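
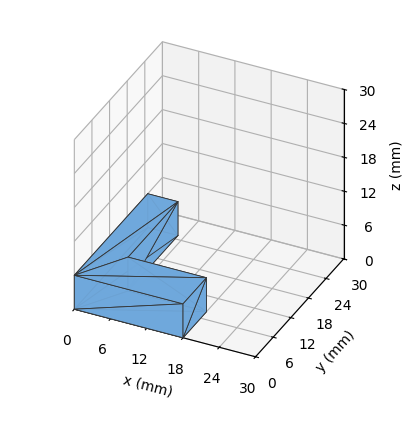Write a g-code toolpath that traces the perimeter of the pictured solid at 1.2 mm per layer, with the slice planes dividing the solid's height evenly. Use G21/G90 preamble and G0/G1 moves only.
Reading the render: the shape is an L-shaped prism: outer 18 × 25 mm, arm thicknesses ≈ 8 mm (horizontal) and 5 mm (vertical), extruded 6 mm in z (dimensions read to the nearest mm from the axis ticks). For the g-code, the solid's height is divided into equal slices at the stated Δz and each level perimeter traced with G1 moves after a G0 lift.

; perimeter-only toolpath
G21 ; units = mm
G90 ; absolute positioning
G28 ; home
; layer 1
G0 Z1.2
G0 X0.0 Y0.0
G1 X18.0 Y0.0
G1 X18.0 Y8.0
G1 X5.0 Y8.0
G1 X5.0 Y25.0
G1 X0.0 Y25.0
G1 X0.0 Y0.0
; layer 2
G0 Z2.4
G0 X0.0 Y0.0
G1 X18.0 Y0.0
G1 X18.0 Y8.0
G1 X5.0 Y8.0
G1 X5.0 Y25.0
G1 X0.0 Y25.0
G1 X0.0 Y0.0
; layer 3
G0 Z3.6
G0 X0.0 Y0.0
G1 X18.0 Y0.0
G1 X18.0 Y8.0
G1 X5.0 Y8.0
G1 X5.0 Y25.0
G1 X0.0 Y25.0
G1 X0.0 Y0.0
; layer 4
G0 Z4.8
G0 X0.0 Y0.0
G1 X18.0 Y0.0
G1 X18.0 Y8.0
G1 X5.0 Y8.0
G1 X5.0 Y25.0
G1 X0.0 Y25.0
G1 X0.0 Y0.0
; layer 5
G0 Z6.0
G0 X0.0 Y0.0
G1 X18.0 Y0.0
G1 X18.0 Y8.0
G1 X5.0 Y8.0
G1 X5.0 Y25.0
G1 X0.0 Y25.0
G1 X0.0 Y0.0
M2 ; end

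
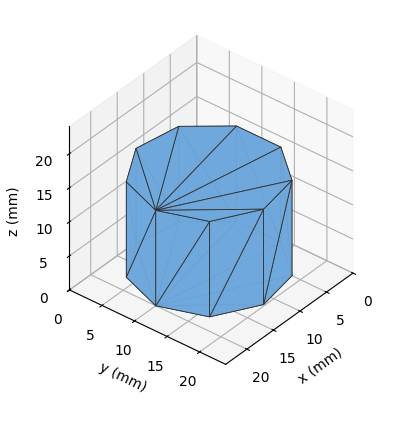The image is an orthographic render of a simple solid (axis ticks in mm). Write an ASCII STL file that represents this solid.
Reading the render: the shape is a regular 9-sided prism (a cylinder approximated with 9 flat sides), circumscribed radius ≈ 10 mm, height ≈ 14 mm (dimensions read to the nearest mm from the axis ticks). For the STL, each face is triangulated and given an outward normal.

solid part
  facet normal 0.0000 0.0000 -1.0000
    outer loop
      vertex 11.7 19.8 0.0
      vertex 17.7 16.4 0.0
      vertex 20.0 10.0 0.0
    endloop
  endfacet
  facet normal 0.0000 0.0000 -1.0000
    outer loop
      vertex 5.0 18.7 0.0
      vertex 11.7 19.8 0.0
      vertex 20.0 10.0 0.0
    endloop
  endfacet
  facet normal 0.0000 0.0000 -1.0000
    outer loop
      vertex 0.6 13.4 0.0
      vertex 5.0 18.7 0.0
      vertex 20.0 10.0 0.0
    endloop
  endfacet
  facet normal 0.0000 0.0000 -1.0000
    outer loop
      vertex 0.6 6.6 0.0
      vertex 0.6 13.4 0.0
      vertex 20.0 10.0 0.0
    endloop
  endfacet
  facet normal 0.0000 0.0000 -1.0000
    outer loop
      vertex 5.0 1.3 0.0
      vertex 0.6 6.6 0.0
      vertex 20.0 10.0 0.0
    endloop
  endfacet
  facet normal 0.0000 0.0000 -1.0000
    outer loop
      vertex 11.7 0.2 0.0
      vertex 5.0 1.3 0.0
      vertex 20.0 10.0 0.0
    endloop
  endfacet
  facet normal 0.0000 0.0000 -1.0000
    outer loop
      vertex 17.7 3.6 0.0
      vertex 11.7 0.2 0.0
      vertex 20.0 10.0 0.0
    endloop
  endfacet
  facet normal 0.0000 0.0000 1.0000
    outer loop
      vertex 20.0 10.0 14.0
      vertex 17.7 16.4 14.0
      vertex 11.7 19.8 14.0
    endloop
  endfacet
  facet normal 0.0000 0.0000 1.0000
    outer loop
      vertex 20.0 10.0 14.0
      vertex 11.7 19.8 14.0
      vertex 5.0 18.7 14.0
    endloop
  endfacet
  facet normal 0.0000 0.0000 1.0000
    outer loop
      vertex 20.0 10.0 14.0
      vertex 5.0 18.7 14.0
      vertex 0.6 13.4 14.0
    endloop
  endfacet
  facet normal 0.0000 0.0000 1.0000
    outer loop
      vertex 20.0 10.0 14.0
      vertex 0.6 13.4 14.0
      vertex 0.6 6.6 14.0
    endloop
  endfacet
  facet normal 0.0000 0.0000 1.0000
    outer loop
      vertex 20.0 10.0 14.0
      vertex 0.6 6.6 14.0
      vertex 5.0 1.3 14.0
    endloop
  endfacet
  facet normal 0.0000 0.0000 1.0000
    outer loop
      vertex 20.0 10.0 14.0
      vertex 5.0 1.3 14.0
      vertex 11.7 0.2 14.0
    endloop
  endfacet
  facet normal 0.0000 0.0000 1.0000
    outer loop
      vertex 20.0 10.0 14.0
      vertex 11.7 0.2 14.0
      vertex 17.7 3.6 14.0
    endloop
  endfacet
  facet normal 0.9411 0.3382 0.0000
    outer loop
      vertex 20.0 10.0 0.0
      vertex 17.7 16.4 0.0
      vertex 17.7 16.4 14.0
    endloop
  endfacet
  facet normal 0.9411 0.3382 0.0000
    outer loop
      vertex 20.0 10.0 0.0
      vertex 17.7 16.4 14.0
      vertex 20.0 10.0 14.0
    endloop
  endfacet
  facet normal 0.4930 0.8700 0.0000
    outer loop
      vertex 17.7 16.4 0.0
      vertex 11.7 19.8 0.0
      vertex 11.7 19.8 14.0
    endloop
  endfacet
  facet normal 0.4930 0.8700 0.0000
    outer loop
      vertex 17.7 16.4 0.0
      vertex 11.7 19.8 14.0
      vertex 17.7 16.4 14.0
    endloop
  endfacet
  facet normal -0.1620 0.9868 0.0000
    outer loop
      vertex 11.7 19.8 0.0
      vertex 5.0 18.7 0.0
      vertex 5.0 18.7 14.0
    endloop
  endfacet
  facet normal -0.1620 0.9868 0.0000
    outer loop
      vertex 11.7 19.8 0.0
      vertex 5.0 18.7 14.0
      vertex 11.7 19.8 14.0
    endloop
  endfacet
  facet normal -0.7694 0.6388 0.0000
    outer loop
      vertex 5.0 18.7 0.0
      vertex 0.6 13.4 0.0
      vertex 0.6 13.4 14.0
    endloop
  endfacet
  facet normal -0.7694 0.6388 0.0000
    outer loop
      vertex 5.0 18.7 0.0
      vertex 0.6 13.4 14.0
      vertex 5.0 18.7 14.0
    endloop
  endfacet
  facet normal -1.0000 0.0000 0.0000
    outer loop
      vertex 0.6 13.4 0.0
      vertex 0.6 6.6 0.0
      vertex 0.6 6.6 14.0
    endloop
  endfacet
  facet normal -1.0000 0.0000 0.0000
    outer loop
      vertex 0.6 13.4 0.0
      vertex 0.6 6.6 14.0
      vertex 0.6 13.4 14.0
    endloop
  endfacet
  facet normal -0.7694 -0.6388 0.0000
    outer loop
      vertex 0.6 6.6 0.0
      vertex 5.0 1.3 0.0
      vertex 5.0 1.3 14.0
    endloop
  endfacet
  facet normal -0.7694 -0.6388 0.0000
    outer loop
      vertex 0.6 6.6 0.0
      vertex 5.0 1.3 14.0
      vertex 0.6 6.6 14.0
    endloop
  endfacet
  facet normal -0.1620 -0.9868 0.0000
    outer loop
      vertex 5.0 1.3 0.0
      vertex 11.7 0.2 0.0
      vertex 11.7 0.2 14.0
    endloop
  endfacet
  facet normal -0.1620 -0.9868 0.0000
    outer loop
      vertex 5.0 1.3 0.0
      vertex 11.7 0.2 14.0
      vertex 5.0 1.3 14.0
    endloop
  endfacet
  facet normal 0.4930 -0.8700 0.0000
    outer loop
      vertex 11.7 0.2 0.0
      vertex 17.7 3.6 0.0
      vertex 17.7 3.6 14.0
    endloop
  endfacet
  facet normal 0.4930 -0.8700 0.0000
    outer loop
      vertex 11.7 0.2 0.0
      vertex 17.7 3.6 14.0
      vertex 11.7 0.2 14.0
    endloop
  endfacet
  facet normal 0.9411 -0.3382 0.0000
    outer loop
      vertex 17.7 3.6 0.0
      vertex 20.0 10.0 0.0
      vertex 20.0 10.0 14.0
    endloop
  endfacet
  facet normal 0.9411 -0.3382 0.0000
    outer loop
      vertex 17.7 3.6 0.0
      vertex 20.0 10.0 14.0
      vertex 17.7 3.6 14.0
    endloop
  endfacet
endsolid part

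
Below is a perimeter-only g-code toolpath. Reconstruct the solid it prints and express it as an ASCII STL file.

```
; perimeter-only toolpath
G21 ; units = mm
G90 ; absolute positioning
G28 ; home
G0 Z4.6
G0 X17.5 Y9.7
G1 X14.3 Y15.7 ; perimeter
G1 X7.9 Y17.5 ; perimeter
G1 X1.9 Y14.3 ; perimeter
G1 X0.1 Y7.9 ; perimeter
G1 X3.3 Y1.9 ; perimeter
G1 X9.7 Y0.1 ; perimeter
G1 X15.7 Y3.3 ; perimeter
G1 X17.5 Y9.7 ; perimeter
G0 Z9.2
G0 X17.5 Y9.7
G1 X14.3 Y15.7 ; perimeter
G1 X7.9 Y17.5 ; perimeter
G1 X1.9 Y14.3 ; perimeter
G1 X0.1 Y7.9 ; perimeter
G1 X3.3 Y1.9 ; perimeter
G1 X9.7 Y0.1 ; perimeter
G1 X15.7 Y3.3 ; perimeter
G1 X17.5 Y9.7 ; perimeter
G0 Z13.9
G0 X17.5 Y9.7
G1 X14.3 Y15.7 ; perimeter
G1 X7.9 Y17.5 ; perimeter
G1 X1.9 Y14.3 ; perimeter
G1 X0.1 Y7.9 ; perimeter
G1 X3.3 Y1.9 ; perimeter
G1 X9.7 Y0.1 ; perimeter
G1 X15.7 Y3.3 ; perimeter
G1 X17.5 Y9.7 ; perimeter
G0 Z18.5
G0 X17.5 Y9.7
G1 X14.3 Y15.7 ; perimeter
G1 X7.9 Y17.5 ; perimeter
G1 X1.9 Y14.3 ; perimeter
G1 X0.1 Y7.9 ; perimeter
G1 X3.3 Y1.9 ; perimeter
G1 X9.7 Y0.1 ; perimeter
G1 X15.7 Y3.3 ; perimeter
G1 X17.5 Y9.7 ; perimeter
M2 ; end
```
solid part
  facet normal 0.0000 0.0000 -1.0000
    outer loop
      vertex 7.9 17.5 0.0
      vertex 14.3 15.7 0.0
      vertex 17.5 9.7 0.0
    endloop
  endfacet
  facet normal 0.0000 0.0000 -1.0000
    outer loop
      vertex 1.9 14.3 0.0
      vertex 7.9 17.5 0.0
      vertex 17.5 9.7 0.0
    endloop
  endfacet
  facet normal 0.0000 0.0000 -1.0000
    outer loop
      vertex 0.1 7.9 0.0
      vertex 1.9 14.3 0.0
      vertex 17.5 9.7 0.0
    endloop
  endfacet
  facet normal 0.0000 0.0000 -1.0000
    outer loop
      vertex 3.3 1.9 0.0
      vertex 0.1 7.9 0.0
      vertex 17.5 9.7 0.0
    endloop
  endfacet
  facet normal 0.0000 0.0000 -1.0000
    outer loop
      vertex 9.7 0.1 0.0
      vertex 3.3 1.9 0.0
      vertex 17.5 9.7 0.0
    endloop
  endfacet
  facet normal 0.0000 0.0000 -1.0000
    outer loop
      vertex 15.7 3.3 0.0
      vertex 9.7 0.1 0.0
      vertex 17.5 9.7 0.0
    endloop
  endfacet
  facet normal 0.0000 0.0000 1.0000
    outer loop
      vertex 17.5 9.7 18.5
      vertex 14.3 15.7 18.5
      vertex 7.9 17.5 18.5
    endloop
  endfacet
  facet normal 0.0000 0.0000 1.0000
    outer loop
      vertex 17.5 9.7 18.5
      vertex 7.9 17.5 18.5
      vertex 1.9 14.3 18.5
    endloop
  endfacet
  facet normal 0.0000 0.0000 1.0000
    outer loop
      vertex 17.5 9.7 18.5
      vertex 1.9 14.3 18.5
      vertex 0.1 7.9 18.5
    endloop
  endfacet
  facet normal 0.0000 0.0000 1.0000
    outer loop
      vertex 17.5 9.7 18.5
      vertex 0.1 7.9 18.5
      vertex 3.3 1.9 18.5
    endloop
  endfacet
  facet normal 0.0000 0.0000 1.0000
    outer loop
      vertex 17.5 9.7 18.5
      vertex 3.3 1.9 18.5
      vertex 9.7 0.1 18.5
    endloop
  endfacet
  facet normal 0.0000 0.0000 1.0000
    outer loop
      vertex 17.5 9.7 18.5
      vertex 9.7 0.1 18.5
      vertex 15.7 3.3 18.5
    endloop
  endfacet
  facet normal 0.8824 0.4706 0.0000
    outer loop
      vertex 17.5 9.7 0.0
      vertex 14.3 15.7 0.0
      vertex 14.3 15.7 18.5
    endloop
  endfacet
  facet normal 0.8824 0.4706 0.0000
    outer loop
      vertex 17.5 9.7 0.0
      vertex 14.3 15.7 18.5
      vertex 17.5 9.7 18.5
    endloop
  endfacet
  facet normal 0.2707 0.9627 0.0000
    outer loop
      vertex 14.3 15.7 0.0
      vertex 7.9 17.5 0.0
      vertex 7.9 17.5 18.5
    endloop
  endfacet
  facet normal 0.2707 0.9627 0.0000
    outer loop
      vertex 14.3 15.7 0.0
      vertex 7.9 17.5 18.5
      vertex 14.3 15.7 18.5
    endloop
  endfacet
  facet normal -0.4706 0.8824 0.0000
    outer loop
      vertex 7.9 17.5 0.0
      vertex 1.9 14.3 0.0
      vertex 1.9 14.3 18.5
    endloop
  endfacet
  facet normal -0.4706 0.8824 0.0000
    outer loop
      vertex 7.9 17.5 0.0
      vertex 1.9 14.3 18.5
      vertex 7.9 17.5 18.5
    endloop
  endfacet
  facet normal -0.9627 0.2707 0.0000
    outer loop
      vertex 1.9 14.3 0.0
      vertex 0.1 7.9 0.0
      vertex 0.1 7.9 18.5
    endloop
  endfacet
  facet normal -0.9627 0.2707 0.0000
    outer loop
      vertex 1.9 14.3 0.0
      vertex 0.1 7.9 18.5
      vertex 1.9 14.3 18.5
    endloop
  endfacet
  facet normal -0.8824 -0.4706 0.0000
    outer loop
      vertex 0.1 7.9 0.0
      vertex 3.3 1.9 0.0
      vertex 3.3 1.9 18.5
    endloop
  endfacet
  facet normal -0.8824 -0.4706 0.0000
    outer loop
      vertex 0.1 7.9 0.0
      vertex 3.3 1.9 18.5
      vertex 0.1 7.9 18.5
    endloop
  endfacet
  facet normal -0.2707 -0.9627 0.0000
    outer loop
      vertex 3.3 1.9 0.0
      vertex 9.7 0.1 0.0
      vertex 9.7 0.1 18.5
    endloop
  endfacet
  facet normal -0.2707 -0.9627 0.0000
    outer loop
      vertex 3.3 1.9 0.0
      vertex 9.7 0.1 18.5
      vertex 3.3 1.9 18.5
    endloop
  endfacet
  facet normal 0.4706 -0.8824 0.0000
    outer loop
      vertex 9.7 0.1 0.0
      vertex 15.7 3.3 0.0
      vertex 15.7 3.3 18.5
    endloop
  endfacet
  facet normal 0.4706 -0.8824 0.0000
    outer loop
      vertex 9.7 0.1 0.0
      vertex 15.7 3.3 18.5
      vertex 9.7 0.1 18.5
    endloop
  endfacet
  facet normal 0.9627 -0.2707 0.0000
    outer loop
      vertex 15.7 3.3 0.0
      vertex 17.5 9.7 0.0
      vertex 17.5 9.7 18.5
    endloop
  endfacet
  facet normal 0.9627 -0.2707 0.0000
    outer loop
      vertex 15.7 3.3 0.0
      vertex 17.5 9.7 18.5
      vertex 15.7 3.3 18.5
    endloop
  endfacet
endsolid part

The G0 Z moves step by Δz≈4.6 mm. Every layer's G1 loop is the same polygon, so the solid is a straight extrusion of it from z=0 to z≈18.5. Closing with flat bottom and top caps and triangulating gives 28 facets — a regular 8-sided prism (a cylinder approximated with 8 flat sides), circumscribed radius ≈ 8.8 mm, height ≈ 18.5 mm.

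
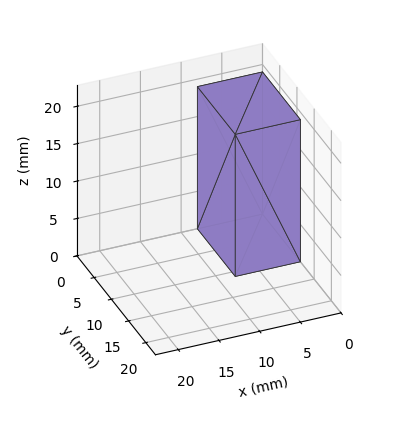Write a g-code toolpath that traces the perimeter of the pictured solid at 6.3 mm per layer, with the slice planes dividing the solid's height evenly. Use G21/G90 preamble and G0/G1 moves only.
Reading the render: the shape is a rectangular box, roughly 8 × 11 mm footprint and 19 mm tall (dimensions read to the nearest mm from the axis ticks). For the g-code, the solid's height is divided into equal slices at the stated Δz and each level perimeter traced with G1 moves after a G0 lift.

; perimeter-only toolpath
G21 ; units = mm
G90 ; absolute positioning
G28 ; home
; layer 1
G0 Z6.3
G0 X0.0 Y0.0
G1 X8.0 Y0.0
G1 X8.0 Y11.0
G1 X0.0 Y11.0
G1 X0.0 Y0.0
; layer 2
G0 Z12.7
G0 X0.0 Y0.0
G1 X8.0 Y0.0
G1 X8.0 Y11.0
G1 X0.0 Y11.0
G1 X0.0 Y0.0
; layer 3
G0 Z19.0
G0 X0.0 Y0.0
G1 X8.0 Y0.0
G1 X8.0 Y11.0
G1 X0.0 Y11.0
G1 X0.0 Y0.0
M2 ; end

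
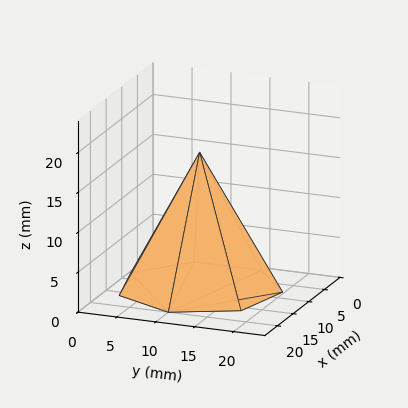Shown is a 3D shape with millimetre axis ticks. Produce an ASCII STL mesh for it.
Reading the render: the shape is a regular 7-sided pyramid, base circumscribed radius ≈ 10 mm, apex at z ≈ 17 mm (dimensions read to the nearest mm from the axis ticks). For the STL, each face is triangulated and given an outward normal.

solid part
  facet normal 0.0000 0.0000 -1.0000
    outer loop
      vertex 7.775 19.749 0.000
      vertex 16.235 17.818 0.000
      vertex 20.000 10.000 0.000
    endloop
  endfacet
  facet normal 0.0000 0.0000 -1.0000
    outer loop
      vertex 0.990 14.339 0.000
      vertex 7.775 19.749 0.000
      vertex 20.000 10.000 0.000
    endloop
  endfacet
  facet normal 0.0000 0.0000 -1.0000
    outer loop
      vertex 0.990 5.661 0.000
      vertex 0.990 14.339 0.000
      vertex 20.000 10.000 0.000
    endloop
  endfacet
  facet normal 0.0000 0.0000 -1.0000
    outer loop
      vertex 7.775 0.251 0.000
      vertex 0.990 5.661 0.000
      vertex 20.000 10.000 0.000
    endloop
  endfacet
  facet normal 0.0000 0.0000 -1.0000
    outer loop
      vertex 16.235 2.182 0.000
      vertex 7.775 0.251 0.000
      vertex 20.000 10.000 0.000
    endloop
  endfacet
  facet normal 0.7961 0.3834 0.4683
    outer loop
      vertex 20.000 10.000 0.000
      vertex 16.235 17.818 0.000
      vertex 10.000 10.000 17.000
    endloop
  endfacet
  facet normal 0.1966 0.8614 0.4683
    outer loop
      vertex 16.235 17.818 0.000
      vertex 7.775 19.749 0.000
      vertex 10.000 10.000 17.000
    endloop
  endfacet
  facet normal -0.5508 0.6909 0.4683
    outer loop
      vertex 7.775 19.749 0.000
      vertex 0.990 14.339 0.000
      vertex 10.000 10.000 17.000
    endloop
  endfacet
  facet normal -0.8836 0.0000 0.4683
    outer loop
      vertex 0.990 14.339 0.000
      vertex 0.990 5.661 0.000
      vertex 10.000 10.000 17.000
    endloop
  endfacet
  facet normal -0.5508 -0.6909 0.4683
    outer loop
      vertex 0.990 5.661 0.000
      vertex 7.775 0.251 0.000
      vertex 10.000 10.000 17.000
    endloop
  endfacet
  facet normal 0.1966 -0.8614 0.4683
    outer loop
      vertex 7.775 0.251 0.000
      vertex 16.235 2.182 0.000
      vertex 10.000 10.000 17.000
    endloop
  endfacet
  facet normal 0.7961 -0.3834 0.4683
    outer loop
      vertex 16.235 2.182 0.000
      vertex 20.000 10.000 0.000
      vertex 10.000 10.000 17.000
    endloop
  endfacet
endsolid part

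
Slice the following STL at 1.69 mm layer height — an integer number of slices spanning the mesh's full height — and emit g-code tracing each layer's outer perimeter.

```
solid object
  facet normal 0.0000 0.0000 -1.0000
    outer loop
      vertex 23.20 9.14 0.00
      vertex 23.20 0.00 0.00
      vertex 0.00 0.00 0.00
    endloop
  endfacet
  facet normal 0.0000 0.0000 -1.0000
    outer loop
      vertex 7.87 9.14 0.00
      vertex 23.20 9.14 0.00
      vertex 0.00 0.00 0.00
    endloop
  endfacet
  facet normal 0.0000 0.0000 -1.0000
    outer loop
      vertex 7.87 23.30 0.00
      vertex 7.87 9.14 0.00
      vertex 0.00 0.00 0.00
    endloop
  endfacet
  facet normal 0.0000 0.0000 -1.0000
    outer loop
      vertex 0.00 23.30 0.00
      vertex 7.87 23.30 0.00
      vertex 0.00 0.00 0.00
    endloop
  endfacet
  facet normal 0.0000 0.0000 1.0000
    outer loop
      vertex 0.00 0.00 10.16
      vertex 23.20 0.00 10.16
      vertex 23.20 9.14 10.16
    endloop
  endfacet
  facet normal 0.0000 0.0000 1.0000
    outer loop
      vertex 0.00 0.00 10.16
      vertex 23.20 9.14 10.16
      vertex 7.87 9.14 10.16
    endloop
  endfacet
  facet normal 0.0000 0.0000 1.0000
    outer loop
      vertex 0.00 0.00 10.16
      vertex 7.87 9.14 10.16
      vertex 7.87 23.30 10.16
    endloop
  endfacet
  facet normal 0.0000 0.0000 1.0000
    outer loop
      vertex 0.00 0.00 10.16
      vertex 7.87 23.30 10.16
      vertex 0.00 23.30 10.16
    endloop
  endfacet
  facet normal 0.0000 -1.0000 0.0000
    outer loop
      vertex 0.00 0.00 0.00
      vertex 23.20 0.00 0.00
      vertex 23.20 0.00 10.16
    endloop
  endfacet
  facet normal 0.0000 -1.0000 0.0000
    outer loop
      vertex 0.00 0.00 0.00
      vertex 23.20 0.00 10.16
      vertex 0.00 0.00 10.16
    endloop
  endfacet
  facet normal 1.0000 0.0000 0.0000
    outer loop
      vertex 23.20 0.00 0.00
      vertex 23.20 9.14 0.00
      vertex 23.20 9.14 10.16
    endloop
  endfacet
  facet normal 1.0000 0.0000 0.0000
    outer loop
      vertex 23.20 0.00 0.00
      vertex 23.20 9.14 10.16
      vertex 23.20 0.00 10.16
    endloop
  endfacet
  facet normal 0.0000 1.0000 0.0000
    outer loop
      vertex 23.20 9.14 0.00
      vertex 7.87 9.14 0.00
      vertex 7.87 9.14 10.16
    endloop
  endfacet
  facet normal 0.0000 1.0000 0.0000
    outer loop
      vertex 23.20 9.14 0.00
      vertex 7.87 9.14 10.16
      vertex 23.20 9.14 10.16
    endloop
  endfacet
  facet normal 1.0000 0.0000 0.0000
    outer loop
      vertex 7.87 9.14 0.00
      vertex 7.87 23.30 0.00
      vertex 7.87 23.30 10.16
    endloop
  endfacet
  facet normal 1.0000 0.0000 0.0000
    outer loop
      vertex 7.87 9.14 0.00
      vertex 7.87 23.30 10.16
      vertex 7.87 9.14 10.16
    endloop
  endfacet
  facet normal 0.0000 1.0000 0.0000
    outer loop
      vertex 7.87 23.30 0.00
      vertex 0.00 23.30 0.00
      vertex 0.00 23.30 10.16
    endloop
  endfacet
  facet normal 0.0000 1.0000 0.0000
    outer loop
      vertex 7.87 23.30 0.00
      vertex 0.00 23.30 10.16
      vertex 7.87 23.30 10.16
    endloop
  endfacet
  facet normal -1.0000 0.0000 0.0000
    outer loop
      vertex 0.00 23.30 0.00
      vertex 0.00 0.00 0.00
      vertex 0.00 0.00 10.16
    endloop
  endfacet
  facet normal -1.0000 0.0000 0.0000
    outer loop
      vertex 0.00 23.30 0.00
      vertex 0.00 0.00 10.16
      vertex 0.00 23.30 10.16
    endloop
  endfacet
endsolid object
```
; perimeter-only toolpath
G21 ; units = mm
G90 ; absolute positioning
G28 ; home
; layer 1
G0 Z1.69
G0 X0.00 Y0.00
G1 X23.20 Y0.00
G1 X23.20 Y9.14
G1 X7.87 Y9.14
G1 X7.87 Y23.30
G1 X0.00 Y23.30
G1 X0.00 Y0.00
; layer 2
G0 Z3.39
G0 X0.00 Y0.00
G1 X23.20 Y0.00
G1 X23.20 Y9.14
G1 X7.87 Y9.14
G1 X7.87 Y23.30
G1 X0.00 Y23.30
G1 X0.00 Y0.00
; layer 3
G0 Z5.08
G0 X0.00 Y0.00
G1 X23.20 Y0.00
G1 X23.20 Y9.14
G1 X7.87 Y9.14
G1 X7.87 Y23.30
G1 X0.00 Y23.30
G1 X0.00 Y0.00
; layer 4
G0 Z6.77
G0 X0.00 Y0.00
G1 X23.20 Y0.00
G1 X23.20 Y9.14
G1 X7.87 Y9.14
G1 X7.87 Y23.30
G1 X0.00 Y23.30
G1 X0.00 Y0.00
; layer 5
G0 Z8.47
G0 X0.00 Y0.00
G1 X23.20 Y0.00
G1 X23.20 Y9.14
G1 X7.87 Y9.14
G1 X7.87 Y23.30
G1 X0.00 Y23.30
G1 X0.00 Y0.00
; layer 6
G0 Z10.16
G0 X0.00 Y0.00
G1 X23.20 Y0.00
G1 X23.20 Y9.14
G1 X7.87 Y9.14
G1 X7.87 Y23.30
G1 X0.00 Y23.30
G1 X0.00 Y0.00
M2 ; end

The solid is an L-shaped prism: outer 23.2 × 23.3 mm, arm thicknesses ≈ 9.14 mm (horizontal) and 7.87 mm (vertical), extruded 10.2 mm in z. Slicing at Δz = 1.69 mm — 6 equal slices spanning the solid's height, so layer i sits at z = i·h/6 — gives 6 non-empty perimeters. Each is a 6-segment closed polygon; G0 lifts to the layer z and rapids to the start vertex, then G1 traces the edges.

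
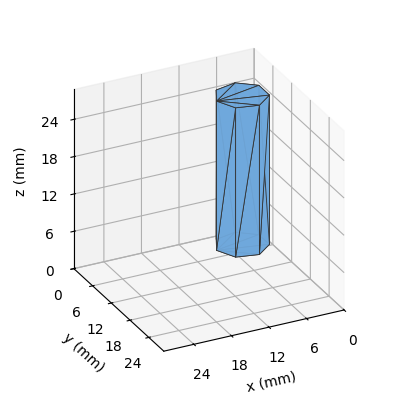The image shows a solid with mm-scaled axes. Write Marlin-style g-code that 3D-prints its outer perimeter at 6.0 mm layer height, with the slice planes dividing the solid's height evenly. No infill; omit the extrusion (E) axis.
Reading the render: the shape is a regular 7-sided prism (a cylinder approximated with 7 flat sides), circumscribed radius ≈ 4 mm, height ≈ 24 mm (dimensions read to the nearest mm from the axis ticks). For the g-code, the solid's height is divided into equal slices at the stated Δz and each level perimeter traced with G1 moves after a G0 lift.

; perimeter-only toolpath
G21 ; units = mm
G90 ; absolute positioning
G28 ; home
; layer 1
G0 Z6.0
G0 X8.0 Y4.0
G1 X6.5 Y7.1
G1 X3.1 Y7.9
G1 X0.4 Y5.7
G1 X0.4 Y2.3
G1 X3.1 Y0.1
G1 X6.5 Y0.9
G1 X8.0 Y4.0
; layer 2
G0 Z12.0
G0 X8.0 Y4.0
G1 X6.5 Y7.1
G1 X3.1 Y7.9
G1 X0.4 Y5.7
G1 X0.4 Y2.3
G1 X3.1 Y0.1
G1 X6.5 Y0.9
G1 X8.0 Y4.0
; layer 3
G0 Z18.0
G0 X8.0 Y4.0
G1 X6.5 Y7.1
G1 X3.1 Y7.9
G1 X0.4 Y5.7
G1 X0.4 Y2.3
G1 X3.1 Y0.1
G1 X6.5 Y0.9
G1 X8.0 Y4.0
; layer 4
G0 Z24.0
G0 X8.0 Y4.0
G1 X6.5 Y7.1
G1 X3.1 Y7.9
G1 X0.4 Y5.7
G1 X0.4 Y2.3
G1 X3.1 Y0.1
G1 X6.5 Y0.9
G1 X8.0 Y4.0
M2 ; end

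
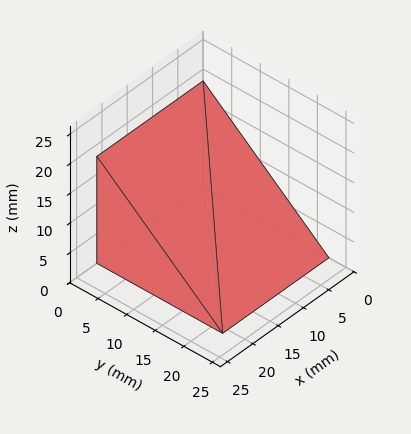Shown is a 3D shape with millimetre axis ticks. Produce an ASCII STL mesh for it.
Reading the render: the shape is a wedge (ramp): 21 × 22 mm base, rising to 18 mm along the y=0 edge and sloping linearly to z=0 at y=22 (dimensions read to the nearest mm from the axis ticks). For the STL, each face is triangulated and given an outward normal.

solid part
  facet normal 0.0000 0.0000 -1.0000
    outer loop
      vertex 21.000 22.000 0.000
      vertex 21.000 0.000 0.000
      vertex 0.000 0.000 0.000
    endloop
  endfacet
  facet normal 0.0000 0.0000 -1.0000
    outer loop
      vertex 0.000 22.000 0.000
      vertex 21.000 22.000 0.000
      vertex 0.000 0.000 0.000
    endloop
  endfacet
  facet normal 0.0000 -1.0000 0.0000
    outer loop
      vertex 0.000 0.000 0.000
      vertex 21.000 0.000 0.000
      vertex 21.000 0.000 18.000
    endloop
  endfacet
  facet normal 0.0000 -1.0000 0.0000
    outer loop
      vertex 0.000 0.000 0.000
      vertex 21.000 0.000 18.000
      vertex 0.000 0.000 18.000
    endloop
  endfacet
  facet normal 0.0000 0.6332 0.7740
    outer loop
      vertex 0.000 0.000 18.000
      vertex 21.000 0.000 18.000
      vertex 21.000 22.000 0.000
    endloop
  endfacet
  facet normal 0.0000 0.6332 0.7740
    outer loop
      vertex 0.000 0.000 18.000
      vertex 21.000 22.000 0.000
      vertex 0.000 22.000 0.000
    endloop
  endfacet
  facet normal -1.0000 0.0000 0.0000
    outer loop
      vertex 0.000 0.000 18.000
      vertex 0.000 22.000 0.000
      vertex 0.000 0.000 0.000
    endloop
  endfacet
  facet normal 1.0000 0.0000 0.0000
    outer loop
      vertex 21.000 0.000 0.000
      vertex 21.000 22.000 0.000
      vertex 21.000 0.000 18.000
    endloop
  endfacet
endsolid part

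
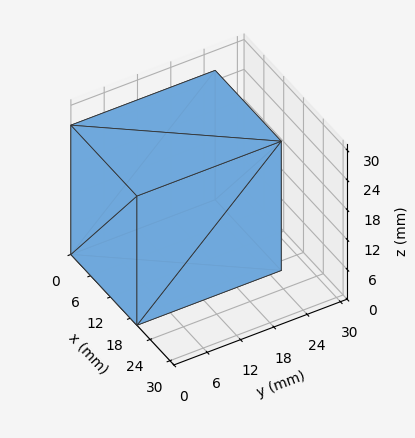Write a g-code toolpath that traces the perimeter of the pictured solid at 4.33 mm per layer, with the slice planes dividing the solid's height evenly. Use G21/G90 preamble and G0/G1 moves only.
Reading the render: the shape is a rectangular box, roughly 20 × 26 mm footprint and 26 mm tall (dimensions read to the nearest mm from the axis ticks). For the g-code, the solid's height is divided into equal slices at the stated Δz and each level perimeter traced with G1 moves after a G0 lift.

; perimeter-only toolpath
G21 ; units = mm
G90 ; absolute positioning
G28 ; home
; layer 1
G0 Z4.33
G0 X0.00 Y0.00
G1 X20.00 Y0.00
G1 X20.00 Y26.00
G1 X0.00 Y26.00
G1 X0.00 Y0.00
; layer 2
G0 Z8.67
G0 X0.00 Y0.00
G1 X20.00 Y0.00
G1 X20.00 Y26.00
G1 X0.00 Y26.00
G1 X0.00 Y0.00
; layer 3
G0 Z13.00
G0 X0.00 Y0.00
G1 X20.00 Y0.00
G1 X20.00 Y26.00
G1 X0.00 Y26.00
G1 X0.00 Y0.00
; layer 4
G0 Z17.33
G0 X0.00 Y0.00
G1 X20.00 Y0.00
G1 X20.00 Y26.00
G1 X0.00 Y26.00
G1 X0.00 Y0.00
; layer 5
G0 Z21.67
G0 X0.00 Y0.00
G1 X20.00 Y0.00
G1 X20.00 Y26.00
G1 X0.00 Y26.00
G1 X0.00 Y0.00
; layer 6
G0 Z26.00
G0 X0.00 Y0.00
G1 X20.00 Y0.00
G1 X20.00 Y26.00
G1 X0.00 Y26.00
G1 X0.00 Y0.00
M2 ; end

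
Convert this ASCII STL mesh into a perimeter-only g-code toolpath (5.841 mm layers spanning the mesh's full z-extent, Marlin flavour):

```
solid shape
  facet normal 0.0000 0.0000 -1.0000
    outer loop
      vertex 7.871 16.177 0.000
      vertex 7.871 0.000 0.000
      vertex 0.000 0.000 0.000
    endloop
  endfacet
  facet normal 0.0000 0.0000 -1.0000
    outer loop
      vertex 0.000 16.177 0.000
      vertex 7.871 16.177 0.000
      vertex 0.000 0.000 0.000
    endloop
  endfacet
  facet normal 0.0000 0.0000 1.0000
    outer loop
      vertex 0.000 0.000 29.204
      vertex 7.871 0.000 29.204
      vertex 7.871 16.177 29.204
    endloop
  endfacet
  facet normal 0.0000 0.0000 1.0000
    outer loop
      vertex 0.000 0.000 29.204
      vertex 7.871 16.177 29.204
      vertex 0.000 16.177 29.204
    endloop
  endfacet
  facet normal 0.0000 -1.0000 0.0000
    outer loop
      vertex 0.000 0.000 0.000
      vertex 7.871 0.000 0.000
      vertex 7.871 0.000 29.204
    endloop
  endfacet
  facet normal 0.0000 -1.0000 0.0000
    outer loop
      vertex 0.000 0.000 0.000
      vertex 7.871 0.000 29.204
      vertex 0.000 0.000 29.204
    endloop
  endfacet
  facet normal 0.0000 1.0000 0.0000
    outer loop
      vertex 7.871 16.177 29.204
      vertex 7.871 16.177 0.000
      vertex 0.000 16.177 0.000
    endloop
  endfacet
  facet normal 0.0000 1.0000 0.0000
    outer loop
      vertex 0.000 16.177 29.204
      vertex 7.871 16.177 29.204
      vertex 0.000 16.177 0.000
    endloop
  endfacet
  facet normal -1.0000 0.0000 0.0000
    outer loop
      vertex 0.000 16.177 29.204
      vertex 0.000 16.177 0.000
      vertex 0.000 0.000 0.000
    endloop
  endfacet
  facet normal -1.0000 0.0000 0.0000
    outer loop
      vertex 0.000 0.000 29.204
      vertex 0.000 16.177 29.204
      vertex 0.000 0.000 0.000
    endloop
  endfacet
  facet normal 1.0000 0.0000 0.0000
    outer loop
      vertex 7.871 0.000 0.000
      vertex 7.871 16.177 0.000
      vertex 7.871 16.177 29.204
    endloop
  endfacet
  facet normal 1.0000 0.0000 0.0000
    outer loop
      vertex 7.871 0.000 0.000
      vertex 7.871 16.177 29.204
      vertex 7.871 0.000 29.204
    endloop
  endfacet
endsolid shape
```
; perimeter-only toolpath
G21 ; units = mm
G90 ; absolute positioning
G28 ; home
; layer 1
G0 Z5.841
G0 X0.000 Y0.000
G1 X7.871 Y0.000
G1 X7.871 Y16.177
G1 X0.000 Y16.177
G1 X0.000 Y0.000
; layer 2
G0 Z11.682
G0 X0.000 Y0.000
G1 X7.871 Y0.000
G1 X7.871 Y16.177
G1 X0.000 Y16.177
G1 X0.000 Y0.000
; layer 3
G0 Z17.522
G0 X0.000 Y0.000
G1 X7.871 Y0.000
G1 X7.871 Y16.177
G1 X0.000 Y16.177
G1 X0.000 Y0.000
; layer 4
G0 Z23.363
G0 X0.000 Y0.000
G1 X7.871 Y0.000
G1 X7.871 Y16.177
G1 X0.000 Y16.177
G1 X0.000 Y0.000
; layer 5
G0 Z29.204
G0 X0.000 Y0.000
G1 X7.871 Y0.000
G1 X7.871 Y16.177
G1 X0.000 Y16.177
G1 X0.000 Y0.000
M2 ; end

The solid is a rectangular box, roughly 7.87 × 16.2 mm footprint and 29.2 mm tall. Slicing at Δz = 5.841 mm — 5 equal slices spanning the solid's height, so layer i sits at z = i·h/5 — gives 5 non-empty perimeters. Each is a 4-segment closed polygon; G0 lifts to the layer z and rapids to the start vertex, then G1 traces the edges.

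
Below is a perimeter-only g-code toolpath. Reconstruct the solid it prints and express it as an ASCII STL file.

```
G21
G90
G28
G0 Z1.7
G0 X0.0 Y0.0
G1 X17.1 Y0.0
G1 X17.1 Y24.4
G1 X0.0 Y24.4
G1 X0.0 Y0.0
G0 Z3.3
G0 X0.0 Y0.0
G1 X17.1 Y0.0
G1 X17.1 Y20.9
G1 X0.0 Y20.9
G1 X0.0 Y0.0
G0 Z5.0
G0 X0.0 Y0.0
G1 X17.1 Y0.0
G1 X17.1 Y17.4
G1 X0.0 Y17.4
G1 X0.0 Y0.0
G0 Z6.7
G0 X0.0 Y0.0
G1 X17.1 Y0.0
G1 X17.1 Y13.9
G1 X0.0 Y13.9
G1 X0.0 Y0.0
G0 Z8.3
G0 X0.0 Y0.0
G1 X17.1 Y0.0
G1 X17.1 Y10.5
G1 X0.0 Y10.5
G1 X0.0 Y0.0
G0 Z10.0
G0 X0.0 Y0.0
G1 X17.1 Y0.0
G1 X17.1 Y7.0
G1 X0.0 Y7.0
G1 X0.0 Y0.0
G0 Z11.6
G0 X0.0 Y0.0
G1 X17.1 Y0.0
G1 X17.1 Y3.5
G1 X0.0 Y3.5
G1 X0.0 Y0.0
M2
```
solid part
  facet normal 0.0000 0.0000 -1.0000
    outer loop
      vertex 17.1 27.9 0.0
      vertex 17.1 0.0 0.0
      vertex 0.0 0.0 0.0
    endloop
  endfacet
  facet normal 0.0000 0.0000 -1.0000
    outer loop
      vertex 0.0 27.9 0.0
      vertex 17.1 27.9 0.0
      vertex 0.0 0.0 0.0
    endloop
  endfacet
  facet normal 0.0000 -1.0000 0.0000
    outer loop
      vertex 0.0 0.0 0.0
      vertex 17.1 0.0 0.0
      vertex 17.1 0.0 13.3
    endloop
  endfacet
  facet normal 0.0000 -1.0000 0.0000
    outer loop
      vertex 0.0 0.0 0.0
      vertex 17.1 0.0 13.3
      vertex 0.0 0.0 13.3
    endloop
  endfacet
  facet normal 0.0000 0.4303 0.9027
    outer loop
      vertex 0.0 0.0 13.3
      vertex 17.1 0.0 13.3
      vertex 17.1 27.9 0.0
    endloop
  endfacet
  facet normal 0.0000 0.4303 0.9027
    outer loop
      vertex 0.0 0.0 13.3
      vertex 17.1 27.9 0.0
      vertex 0.0 27.9 0.0
    endloop
  endfacet
  facet normal -1.0000 0.0000 0.0000
    outer loop
      vertex 0.0 0.0 13.3
      vertex 0.0 27.9 0.0
      vertex 0.0 0.0 0.0
    endloop
  endfacet
  facet normal 1.0000 0.0000 0.0000
    outer loop
      vertex 17.1 0.0 0.0
      vertex 17.1 27.9 0.0
      vertex 17.1 0.0 13.3
    endloop
  endfacet
endsolid part

The G0 Z moves step by Δz≈1.7 mm. The G1 loops shrink linearly with z, so the solid tapers from its base footprint up to z≈13.3. Closing with a flat bottom cap and the tapered top and triangulating gives 8 facets — a wedge (ramp): 17.1 × 27.9 mm base, rising to 13.3 mm along the y=0 edge and sloping linearly to z=0 at y=27.9.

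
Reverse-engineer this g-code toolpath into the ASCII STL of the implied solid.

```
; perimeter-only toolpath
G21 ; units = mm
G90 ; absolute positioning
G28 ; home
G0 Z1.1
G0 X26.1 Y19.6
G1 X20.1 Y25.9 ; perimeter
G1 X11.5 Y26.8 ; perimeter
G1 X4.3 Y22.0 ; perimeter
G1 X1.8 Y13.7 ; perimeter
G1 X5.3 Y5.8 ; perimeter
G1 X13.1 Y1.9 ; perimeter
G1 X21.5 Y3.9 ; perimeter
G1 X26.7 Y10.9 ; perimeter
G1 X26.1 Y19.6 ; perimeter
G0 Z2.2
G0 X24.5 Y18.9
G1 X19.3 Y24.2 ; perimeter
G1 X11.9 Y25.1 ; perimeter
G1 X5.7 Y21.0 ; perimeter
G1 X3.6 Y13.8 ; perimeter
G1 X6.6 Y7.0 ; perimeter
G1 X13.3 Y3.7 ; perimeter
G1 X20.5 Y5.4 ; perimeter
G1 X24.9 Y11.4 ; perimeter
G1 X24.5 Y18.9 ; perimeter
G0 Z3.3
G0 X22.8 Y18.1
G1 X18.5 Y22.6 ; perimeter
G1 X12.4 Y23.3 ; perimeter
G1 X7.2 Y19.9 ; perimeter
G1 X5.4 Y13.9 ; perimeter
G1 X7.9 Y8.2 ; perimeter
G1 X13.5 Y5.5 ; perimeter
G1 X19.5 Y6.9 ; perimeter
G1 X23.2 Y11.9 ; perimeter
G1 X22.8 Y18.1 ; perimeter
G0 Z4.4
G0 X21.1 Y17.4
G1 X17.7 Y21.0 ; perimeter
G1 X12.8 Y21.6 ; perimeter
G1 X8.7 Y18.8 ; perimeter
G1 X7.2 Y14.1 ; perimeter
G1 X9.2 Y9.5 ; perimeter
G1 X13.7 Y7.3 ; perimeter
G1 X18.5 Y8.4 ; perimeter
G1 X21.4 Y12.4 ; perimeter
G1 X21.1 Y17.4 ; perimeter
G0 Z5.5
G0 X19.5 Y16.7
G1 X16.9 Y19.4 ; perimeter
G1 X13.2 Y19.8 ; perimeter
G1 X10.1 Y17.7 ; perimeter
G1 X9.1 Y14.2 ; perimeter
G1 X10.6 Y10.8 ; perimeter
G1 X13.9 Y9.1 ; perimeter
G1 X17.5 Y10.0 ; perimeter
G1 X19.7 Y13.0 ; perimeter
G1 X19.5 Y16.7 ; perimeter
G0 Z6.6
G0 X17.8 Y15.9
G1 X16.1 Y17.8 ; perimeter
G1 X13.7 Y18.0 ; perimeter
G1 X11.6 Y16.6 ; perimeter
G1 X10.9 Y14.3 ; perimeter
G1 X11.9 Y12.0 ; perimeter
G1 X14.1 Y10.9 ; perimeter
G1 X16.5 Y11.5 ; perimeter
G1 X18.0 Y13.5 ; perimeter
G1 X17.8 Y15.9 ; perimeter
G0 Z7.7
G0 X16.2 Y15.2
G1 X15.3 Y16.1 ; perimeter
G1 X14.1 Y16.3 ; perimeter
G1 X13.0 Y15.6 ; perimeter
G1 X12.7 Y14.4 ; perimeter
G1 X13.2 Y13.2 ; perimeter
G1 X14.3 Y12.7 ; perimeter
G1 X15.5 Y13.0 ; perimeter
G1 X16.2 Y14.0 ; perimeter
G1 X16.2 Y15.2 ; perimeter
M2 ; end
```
solid part
  facet normal 0.0000 0.0000 -1.0000
    outer loop
      vertex 11.1 28.6 0.0
      vertex 20.9 27.5 0.0
      vertex 27.8 20.3 0.0
    endloop
  endfacet
  facet normal 0.0000 0.0000 -1.0000
    outer loop
      vertex 2.8 23.1 0.0
      vertex 11.1 28.6 0.0
      vertex 27.8 20.3 0.0
    endloop
  endfacet
  facet normal 0.0000 0.0000 -1.0000
    outer loop
      vertex 0.0 13.6 0.0
      vertex 2.8 23.1 0.0
      vertex 27.8 20.3 0.0
    endloop
  endfacet
  facet normal 0.0000 0.0000 -1.0000
    outer loop
      vertex 4.0 4.5 0.0
      vertex 0.0 13.6 0.0
      vertex 27.8 20.3 0.0
    endloop
  endfacet
  facet normal 0.0000 0.0000 -1.0000
    outer loop
      vertex 12.9 0.1 0.0
      vertex 4.0 4.5 0.0
      vertex 27.8 20.3 0.0
    endloop
  endfacet
  facet normal 0.0000 0.0000 -1.0000
    outer loop
      vertex 22.5 2.4 0.0
      vertex 12.9 0.1 0.0
      vertex 27.8 20.3 0.0
    endloop
  endfacet
  facet normal 0.0000 0.0000 -1.0000
    outer loop
      vertex 28.4 10.4 0.0
      vertex 22.5 2.4 0.0
      vertex 27.8 20.3 0.0
    endloop
  endfacet
  facet normal 0.3919 0.3756 0.8399
    outer loop
      vertex 27.8 20.3 0.0
      vertex 20.9 27.5 0.0
      vertex 14.5 14.5 8.8
    endloop
  endfacet
  facet normal 0.0605 0.5389 0.8402
    outer loop
      vertex 20.9 27.5 0.0
      vertex 11.1 28.6 0.0
      vertex 14.5 14.5 8.8
    endloop
  endfacet
  facet normal -0.2996 0.4521 0.8401
    outer loop
      vertex 11.1 28.6 0.0
      vertex 2.8 23.1 0.0
      vertex 14.5 14.5 8.8
    endloop
  endfacet
  facet normal -0.5196 0.1532 0.8406
    outer loop
      vertex 2.8 23.1 0.0
      vertex 0.0 13.6 0.0
      vertex 14.5 14.5 8.8
    endloop
  endfacet
  facet normal -0.4964 -0.2182 0.8402
    outer loop
      vertex 0.0 13.6 0.0
      vertex 4.0 4.5 0.0
      vertex 14.5 14.5 8.8
    endloop
  endfacet
  facet normal -0.2405 -0.4865 0.8399
    outer loop
      vertex 4.0 4.5 0.0
      vertex 12.9 0.1 0.0
      vertex 14.5 14.5 8.8
    endloop
  endfacet
  facet normal 0.1264 -0.5275 0.8401
    outer loop
      vertex 12.9 0.1 0.0
      vertex 22.5 2.4 0.0
      vertex 14.5 14.5 8.8
    endloop
  endfacet
  facet normal 0.4368 -0.3221 0.8399
    outer loop
      vertex 22.5 2.4 0.0
      vertex 28.4 10.4 0.0
      vertex 14.5 14.5 8.8
    endloop
  endfacet
  facet normal 0.5415 0.0328 0.8401
    outer loop
      vertex 28.4 10.4 0.0
      vertex 27.8 20.3 0.0
      vertex 14.5 14.5 8.8
    endloop
  endfacet
endsolid part

The G0 Z moves step by Δz≈1.1 mm. The G1 loops shrink linearly with z, so the solid tapers from its base footprint up to z≈8.8. Closing with a flat bottom cap and the tapered top and triangulating gives 16 facets — a regular 9-sided pyramid, base circumscribed radius ≈ 14.5 mm, apex at z ≈ 8.8 mm.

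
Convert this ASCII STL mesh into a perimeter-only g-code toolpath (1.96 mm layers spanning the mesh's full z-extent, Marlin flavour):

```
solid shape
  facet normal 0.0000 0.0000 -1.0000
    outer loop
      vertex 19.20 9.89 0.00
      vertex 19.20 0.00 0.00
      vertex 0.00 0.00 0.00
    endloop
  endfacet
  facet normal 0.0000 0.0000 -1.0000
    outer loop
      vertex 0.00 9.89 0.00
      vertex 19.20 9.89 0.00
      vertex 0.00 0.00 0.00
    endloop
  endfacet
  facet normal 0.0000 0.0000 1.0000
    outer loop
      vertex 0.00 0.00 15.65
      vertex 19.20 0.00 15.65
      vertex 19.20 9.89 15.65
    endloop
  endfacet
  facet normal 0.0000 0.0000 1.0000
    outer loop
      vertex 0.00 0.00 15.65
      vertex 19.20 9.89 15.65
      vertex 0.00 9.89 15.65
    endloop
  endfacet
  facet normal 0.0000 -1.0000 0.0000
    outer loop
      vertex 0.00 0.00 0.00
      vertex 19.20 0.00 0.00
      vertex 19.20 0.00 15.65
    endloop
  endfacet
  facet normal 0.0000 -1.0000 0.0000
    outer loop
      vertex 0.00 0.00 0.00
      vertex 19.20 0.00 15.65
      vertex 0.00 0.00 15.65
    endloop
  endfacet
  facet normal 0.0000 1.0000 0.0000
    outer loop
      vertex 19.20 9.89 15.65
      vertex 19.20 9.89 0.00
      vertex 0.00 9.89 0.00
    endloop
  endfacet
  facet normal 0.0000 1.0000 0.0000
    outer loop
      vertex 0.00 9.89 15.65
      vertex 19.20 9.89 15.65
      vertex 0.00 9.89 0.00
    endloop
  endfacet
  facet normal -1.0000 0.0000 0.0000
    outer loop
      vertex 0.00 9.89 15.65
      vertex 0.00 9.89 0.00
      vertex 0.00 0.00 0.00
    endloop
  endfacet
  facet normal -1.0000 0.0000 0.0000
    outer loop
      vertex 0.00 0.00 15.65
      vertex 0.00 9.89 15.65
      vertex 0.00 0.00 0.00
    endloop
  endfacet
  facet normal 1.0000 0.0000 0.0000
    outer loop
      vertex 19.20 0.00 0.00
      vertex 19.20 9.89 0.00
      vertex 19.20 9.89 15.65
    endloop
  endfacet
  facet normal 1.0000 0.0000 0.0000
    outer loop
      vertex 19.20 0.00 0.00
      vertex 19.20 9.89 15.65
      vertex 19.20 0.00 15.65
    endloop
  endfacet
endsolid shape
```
; perimeter-only toolpath
G21 ; units = mm
G90 ; absolute positioning
G28 ; home
; layer 1
G0 Z1.96
G0 X0.00 Y0.00
G1 X19.20 Y0.00
G1 X19.20 Y9.89
G1 X0.00 Y9.89
G1 X0.00 Y0.00
; layer 2
G0 Z3.91
G0 X0.00 Y0.00
G1 X19.20 Y0.00
G1 X19.20 Y9.89
G1 X0.00 Y9.89
G1 X0.00 Y0.00
; layer 3
G0 Z5.87
G0 X0.00 Y0.00
G1 X19.20 Y0.00
G1 X19.20 Y9.89
G1 X0.00 Y9.89
G1 X0.00 Y0.00
; layer 4
G0 Z7.83
G0 X0.00 Y0.00
G1 X19.20 Y0.00
G1 X19.20 Y9.89
G1 X0.00 Y9.89
G1 X0.00 Y0.00
; layer 5
G0 Z9.78
G0 X0.00 Y0.00
G1 X19.20 Y0.00
G1 X19.20 Y9.89
G1 X0.00 Y9.89
G1 X0.00 Y0.00
; layer 6
G0 Z11.74
G0 X0.00 Y0.00
G1 X19.20 Y0.00
G1 X19.20 Y9.89
G1 X0.00 Y9.89
G1 X0.00 Y0.00
; layer 7
G0 Z13.69
G0 X0.00 Y0.00
G1 X19.20 Y0.00
G1 X19.20 Y9.89
G1 X0.00 Y9.89
G1 X0.00 Y0.00
; layer 8
G0 Z15.65
G0 X0.00 Y0.00
G1 X19.20 Y0.00
G1 X19.20 Y9.89
G1 X0.00 Y9.89
G1 X0.00 Y0.00
M2 ; end

The solid is a rectangular box, roughly 19.2 × 9.89 mm footprint and 15.7 mm tall. Slicing at Δz = 1.96 mm — 8 equal slices spanning the solid's height, so layer i sits at z = i·h/8 — gives 8 non-empty perimeters. Each is a 4-segment closed polygon; G0 lifts to the layer z and rapids to the start vertex, then G1 traces the edges.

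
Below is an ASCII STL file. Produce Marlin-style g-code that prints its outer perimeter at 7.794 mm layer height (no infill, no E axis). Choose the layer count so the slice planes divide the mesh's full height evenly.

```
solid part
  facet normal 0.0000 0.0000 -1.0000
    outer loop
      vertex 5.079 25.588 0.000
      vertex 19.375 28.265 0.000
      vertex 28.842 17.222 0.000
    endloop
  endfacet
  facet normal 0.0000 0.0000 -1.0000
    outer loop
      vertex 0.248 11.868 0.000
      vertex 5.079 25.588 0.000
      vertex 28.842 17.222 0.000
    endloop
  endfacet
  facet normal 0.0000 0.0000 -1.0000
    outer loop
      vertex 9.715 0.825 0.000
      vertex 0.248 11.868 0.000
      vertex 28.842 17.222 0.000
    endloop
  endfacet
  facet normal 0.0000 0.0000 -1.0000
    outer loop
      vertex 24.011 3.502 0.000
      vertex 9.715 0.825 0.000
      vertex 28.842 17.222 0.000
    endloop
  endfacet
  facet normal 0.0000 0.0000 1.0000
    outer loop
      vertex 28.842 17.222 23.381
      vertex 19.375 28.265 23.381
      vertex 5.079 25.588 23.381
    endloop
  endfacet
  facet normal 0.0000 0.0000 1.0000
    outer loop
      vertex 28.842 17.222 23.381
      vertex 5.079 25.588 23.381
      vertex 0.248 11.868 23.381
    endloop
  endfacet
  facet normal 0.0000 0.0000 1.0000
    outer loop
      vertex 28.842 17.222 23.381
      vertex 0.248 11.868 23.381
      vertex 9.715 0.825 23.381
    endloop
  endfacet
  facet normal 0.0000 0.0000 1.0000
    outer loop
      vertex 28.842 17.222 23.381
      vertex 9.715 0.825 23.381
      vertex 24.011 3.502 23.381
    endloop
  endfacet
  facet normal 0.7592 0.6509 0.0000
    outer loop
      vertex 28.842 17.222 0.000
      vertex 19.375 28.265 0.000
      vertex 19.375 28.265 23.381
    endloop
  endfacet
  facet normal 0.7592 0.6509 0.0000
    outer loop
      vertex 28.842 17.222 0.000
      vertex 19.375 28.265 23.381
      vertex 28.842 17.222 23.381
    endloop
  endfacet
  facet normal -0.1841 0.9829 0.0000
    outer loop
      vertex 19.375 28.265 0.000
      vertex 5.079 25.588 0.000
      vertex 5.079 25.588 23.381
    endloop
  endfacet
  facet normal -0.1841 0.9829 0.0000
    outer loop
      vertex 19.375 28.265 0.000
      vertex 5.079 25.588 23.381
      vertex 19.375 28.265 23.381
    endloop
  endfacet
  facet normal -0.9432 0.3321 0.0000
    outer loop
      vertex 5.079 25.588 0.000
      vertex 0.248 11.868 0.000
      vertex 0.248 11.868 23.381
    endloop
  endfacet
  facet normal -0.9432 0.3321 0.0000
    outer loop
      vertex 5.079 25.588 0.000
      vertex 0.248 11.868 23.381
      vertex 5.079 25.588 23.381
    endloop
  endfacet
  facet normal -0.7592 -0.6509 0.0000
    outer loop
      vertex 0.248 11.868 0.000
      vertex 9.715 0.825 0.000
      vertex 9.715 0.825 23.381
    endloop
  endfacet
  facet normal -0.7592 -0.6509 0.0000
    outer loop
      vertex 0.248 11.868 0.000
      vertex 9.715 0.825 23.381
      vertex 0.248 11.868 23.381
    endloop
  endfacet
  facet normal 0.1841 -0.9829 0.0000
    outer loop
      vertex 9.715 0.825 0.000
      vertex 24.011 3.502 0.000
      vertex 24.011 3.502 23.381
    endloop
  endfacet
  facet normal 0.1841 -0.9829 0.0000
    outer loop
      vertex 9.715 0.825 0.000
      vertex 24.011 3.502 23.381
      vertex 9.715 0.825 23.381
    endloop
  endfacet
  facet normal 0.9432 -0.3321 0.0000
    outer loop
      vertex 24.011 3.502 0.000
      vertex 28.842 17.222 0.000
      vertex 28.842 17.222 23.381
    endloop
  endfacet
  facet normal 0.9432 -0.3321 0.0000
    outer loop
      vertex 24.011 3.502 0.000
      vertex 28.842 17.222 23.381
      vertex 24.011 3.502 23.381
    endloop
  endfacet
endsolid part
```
; perimeter-only toolpath
G21 ; units = mm
G90 ; absolute positioning
G28 ; home
; layer 1
G0 Z7.794
G0 X28.842 Y17.222
G1 X19.375 Y28.265
G1 X5.079 Y25.588
G1 X0.248 Y11.868
G1 X9.715 Y0.825
G1 X24.011 Y3.502
G1 X28.842 Y17.222
; layer 2
G0 Z15.587
G0 X28.842 Y17.222
G1 X19.375 Y28.265
G1 X5.079 Y25.588
G1 X0.248 Y11.868
G1 X9.715 Y0.825
G1 X24.011 Y3.502
G1 X28.842 Y17.222
; layer 3
G0 Z23.381
G0 X28.842 Y17.222
G1 X19.375 Y28.265
G1 X5.079 Y25.588
G1 X0.248 Y11.868
G1 X9.715 Y0.825
G1 X24.011 Y3.502
G1 X28.842 Y17.222
M2 ; end

The solid is a regular 6-sided prism (a cylinder approximated with 6 flat sides), circumscribed radius ≈ 14.5 mm, height ≈ 23.4 mm. Slicing at Δz = 7.794 mm — 3 equal slices spanning the solid's height, so layer i sits at z = i·h/3 — gives 3 non-empty perimeters. Each is a 6-segment closed polygon; G0 lifts to the layer z and rapids to the start vertex, then G1 traces the edges.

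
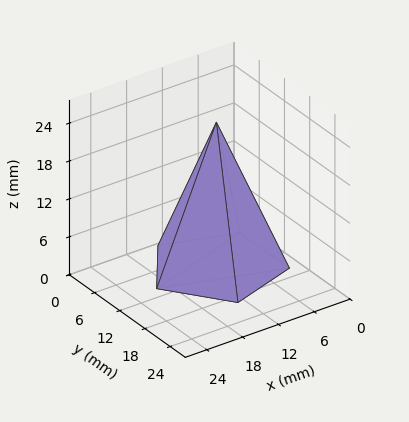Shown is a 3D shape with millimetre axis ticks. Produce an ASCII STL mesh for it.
Reading the render: the shape is a regular 5-sided pyramid, base circumscribed radius ≈ 10 mm, apex at z ≈ 23 mm (dimensions read to the nearest mm from the axis ticks). For the STL, each face is triangulated and given an outward normal.

solid part
  facet normal 0.0000 0.0000 -1.0000
    outer loop
      vertex 1.91 15.88 0.00
      vertex 13.09 19.51 0.00
      vertex 20.00 10.00 0.00
    endloop
  endfacet
  facet normal 0.0000 0.0000 -1.0000
    outer loop
      vertex 1.91 4.12 0.00
      vertex 1.91 15.88 0.00
      vertex 20.00 10.00 0.00
    endloop
  endfacet
  facet normal 0.0000 0.0000 -1.0000
    outer loop
      vertex 13.09 0.49 0.00
      vertex 1.91 4.12 0.00
      vertex 20.00 10.00 0.00
    endloop
  endfacet
  facet normal 0.7632 0.5545 0.3318
    outer loop
      vertex 20.00 10.00 0.00
      vertex 13.09 19.51 0.00
      vertex 10.00 10.00 23.00
    endloop
  endfacet
  facet normal -0.2913 0.8972 0.3318
    outer loop
      vertex 13.09 19.51 0.00
      vertex 1.91 15.88 0.00
      vertex 10.00 10.00 23.00
    endloop
  endfacet
  facet normal -0.9433 0.0000 0.3318
    outer loop
      vertex 1.91 15.88 0.00
      vertex 1.91 4.12 0.00
      vertex 10.00 10.00 23.00
    endloop
  endfacet
  facet normal -0.2913 -0.8972 0.3318
    outer loop
      vertex 1.91 4.12 0.00
      vertex 13.09 0.49 0.00
      vertex 10.00 10.00 23.00
    endloop
  endfacet
  facet normal 0.7632 -0.5545 0.3318
    outer loop
      vertex 13.09 0.49 0.00
      vertex 20.00 10.00 0.00
      vertex 10.00 10.00 23.00
    endloop
  endfacet
endsolid part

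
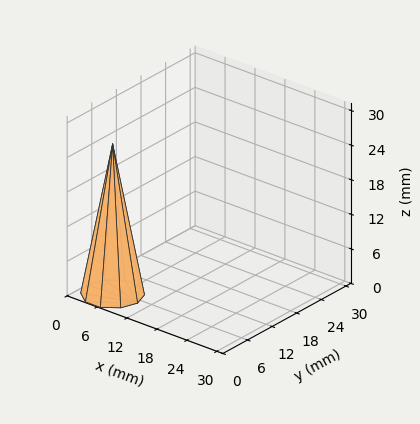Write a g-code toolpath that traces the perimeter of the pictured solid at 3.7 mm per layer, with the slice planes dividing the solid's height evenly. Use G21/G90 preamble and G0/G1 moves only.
Reading the render: the shape is a regular 10-sided pyramid, base circumscribed radius ≈ 5 mm, apex at z ≈ 26 mm (dimensions read to the nearest mm from the axis ticks). For the g-code, the solid's height is divided into equal slices at the stated Δz and each level perimeter traced with G1 moves after a G0 lift.

; perimeter-only toolpath
G21 ; units = mm
G90 ; absolute positioning
G28 ; home
; layer 1
G0 Z3.7
G0 X9.3 Y5.0
G1 X8.4 Y7.5
G1 X6.3 Y9.1
G1 X3.7 Y9.1
G1 X1.6 Y7.5
G1 X0.7 Y5.0
G1 X1.6 Y2.5
G1 X3.7 Y0.9
G1 X6.3 Y0.9
G1 X8.4 Y2.5
G1 X9.3 Y5.0
; layer 2
G0 Z7.4
G0 X8.6 Y5.0
G1 X7.9 Y7.1
G1 X6.1 Y8.4
G1 X3.9 Y8.4
G1 X2.1 Y7.1
G1 X1.4 Y5.0
G1 X2.1 Y2.9
G1 X3.9 Y1.6
G1 X6.1 Y1.6
G1 X7.9 Y2.9
G1 X8.6 Y5.0
; layer 3
G0 Z11.1
G0 X7.9 Y5.0
G1 X7.3 Y6.7
G1 X5.9 Y7.7
G1 X4.1 Y7.7
G1 X2.7 Y6.7
G1 X2.1 Y5.0
G1 X2.7 Y3.3
G1 X4.1 Y2.3
G1 X5.9 Y2.3
G1 X7.3 Y3.3
G1 X7.9 Y5.0
; layer 4
G0 Z14.9
G0 X7.1 Y5.0
G1 X6.7 Y6.2
G1 X5.6 Y7.1
G1 X4.4 Y7.1
G1 X3.3 Y6.2
G1 X2.9 Y5.0
G1 X3.3 Y3.8
G1 X4.4 Y2.9
G1 X5.6 Y2.9
G1 X6.7 Y3.8
G1 X7.1 Y5.0
; layer 5
G0 Z18.6
G0 X6.4 Y5.0
G1 X6.1 Y5.8
G1 X5.4 Y6.4
G1 X4.6 Y6.4
G1 X3.9 Y5.8
G1 X3.6 Y5.0
G1 X3.9 Y4.2
G1 X4.6 Y3.6
G1 X5.4 Y3.6
G1 X6.1 Y4.2
G1 X6.4 Y5.0
; layer 6
G0 Z22.3
G0 X5.7 Y5.0
G1 X5.6 Y5.4
G1 X5.2 Y5.7
G1 X4.8 Y5.7
G1 X4.4 Y5.4
G1 X4.3 Y5.0
G1 X4.4 Y4.6
G1 X4.8 Y4.3
G1 X5.2 Y4.3
G1 X5.6 Y4.6
G1 X5.7 Y5.0
M2 ; end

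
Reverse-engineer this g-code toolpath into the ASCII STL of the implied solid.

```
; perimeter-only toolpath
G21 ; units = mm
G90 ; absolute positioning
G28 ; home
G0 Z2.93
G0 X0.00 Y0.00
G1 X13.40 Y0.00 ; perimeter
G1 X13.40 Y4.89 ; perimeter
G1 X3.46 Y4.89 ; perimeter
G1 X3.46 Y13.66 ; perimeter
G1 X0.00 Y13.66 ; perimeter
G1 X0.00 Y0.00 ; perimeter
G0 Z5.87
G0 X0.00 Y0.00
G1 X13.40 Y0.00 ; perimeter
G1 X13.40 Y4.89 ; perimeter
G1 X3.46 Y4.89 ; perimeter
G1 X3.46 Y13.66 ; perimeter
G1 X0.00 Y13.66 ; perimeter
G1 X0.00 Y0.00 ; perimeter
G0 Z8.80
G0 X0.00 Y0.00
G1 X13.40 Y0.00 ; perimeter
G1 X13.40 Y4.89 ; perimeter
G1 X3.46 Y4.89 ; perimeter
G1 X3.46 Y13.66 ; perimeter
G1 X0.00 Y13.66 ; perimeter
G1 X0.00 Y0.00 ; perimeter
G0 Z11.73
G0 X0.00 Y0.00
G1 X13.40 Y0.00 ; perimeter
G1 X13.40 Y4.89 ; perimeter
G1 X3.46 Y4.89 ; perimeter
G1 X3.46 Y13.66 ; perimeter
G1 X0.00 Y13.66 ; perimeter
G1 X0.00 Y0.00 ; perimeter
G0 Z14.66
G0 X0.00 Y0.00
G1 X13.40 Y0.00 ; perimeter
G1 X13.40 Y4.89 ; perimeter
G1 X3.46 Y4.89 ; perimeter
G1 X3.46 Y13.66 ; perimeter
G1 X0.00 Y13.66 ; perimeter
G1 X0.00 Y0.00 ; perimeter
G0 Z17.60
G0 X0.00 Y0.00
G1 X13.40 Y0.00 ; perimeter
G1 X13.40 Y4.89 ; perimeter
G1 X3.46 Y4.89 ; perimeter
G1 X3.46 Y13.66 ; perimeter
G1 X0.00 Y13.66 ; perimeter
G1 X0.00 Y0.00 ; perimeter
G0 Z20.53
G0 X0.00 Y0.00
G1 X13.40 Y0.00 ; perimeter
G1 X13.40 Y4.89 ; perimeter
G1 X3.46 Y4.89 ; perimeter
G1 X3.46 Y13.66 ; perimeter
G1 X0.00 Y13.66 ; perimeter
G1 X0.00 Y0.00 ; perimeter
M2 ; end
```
solid part
  facet normal 0.0000 0.0000 -1.0000
    outer loop
      vertex 13.40 4.89 0.00
      vertex 13.40 0.00 0.00
      vertex 0.00 0.00 0.00
    endloop
  endfacet
  facet normal 0.0000 0.0000 -1.0000
    outer loop
      vertex 3.46 4.89 0.00
      vertex 13.40 4.89 0.00
      vertex 0.00 0.00 0.00
    endloop
  endfacet
  facet normal 0.0000 0.0000 -1.0000
    outer loop
      vertex 3.46 13.66 0.00
      vertex 3.46 4.89 0.00
      vertex 0.00 0.00 0.00
    endloop
  endfacet
  facet normal 0.0000 0.0000 -1.0000
    outer loop
      vertex 0.00 13.66 0.00
      vertex 3.46 13.66 0.00
      vertex 0.00 0.00 0.00
    endloop
  endfacet
  facet normal 0.0000 0.0000 1.0000
    outer loop
      vertex 0.00 0.00 20.53
      vertex 13.40 0.00 20.53
      vertex 13.40 4.89 20.53
    endloop
  endfacet
  facet normal 0.0000 0.0000 1.0000
    outer loop
      vertex 0.00 0.00 20.53
      vertex 13.40 4.89 20.53
      vertex 3.46 4.89 20.53
    endloop
  endfacet
  facet normal 0.0000 0.0000 1.0000
    outer loop
      vertex 0.00 0.00 20.53
      vertex 3.46 4.89 20.53
      vertex 3.46 13.66 20.53
    endloop
  endfacet
  facet normal 0.0000 0.0000 1.0000
    outer loop
      vertex 0.00 0.00 20.53
      vertex 3.46 13.66 20.53
      vertex 0.00 13.66 20.53
    endloop
  endfacet
  facet normal 0.0000 -1.0000 0.0000
    outer loop
      vertex 0.00 0.00 0.00
      vertex 13.40 0.00 0.00
      vertex 13.40 0.00 20.53
    endloop
  endfacet
  facet normal 0.0000 -1.0000 0.0000
    outer loop
      vertex 0.00 0.00 0.00
      vertex 13.40 0.00 20.53
      vertex 0.00 0.00 20.53
    endloop
  endfacet
  facet normal 1.0000 0.0000 0.0000
    outer loop
      vertex 13.40 0.00 0.00
      vertex 13.40 4.89 0.00
      vertex 13.40 4.89 20.53
    endloop
  endfacet
  facet normal 1.0000 0.0000 0.0000
    outer loop
      vertex 13.40 0.00 0.00
      vertex 13.40 4.89 20.53
      vertex 13.40 0.00 20.53
    endloop
  endfacet
  facet normal 0.0000 1.0000 0.0000
    outer loop
      vertex 13.40 4.89 0.00
      vertex 3.46 4.89 0.00
      vertex 3.46 4.89 20.53
    endloop
  endfacet
  facet normal 0.0000 1.0000 0.0000
    outer loop
      vertex 13.40 4.89 0.00
      vertex 3.46 4.89 20.53
      vertex 13.40 4.89 20.53
    endloop
  endfacet
  facet normal 1.0000 0.0000 0.0000
    outer loop
      vertex 3.46 4.89 0.00
      vertex 3.46 13.66 0.00
      vertex 3.46 13.66 20.53
    endloop
  endfacet
  facet normal 1.0000 0.0000 0.0000
    outer loop
      vertex 3.46 4.89 0.00
      vertex 3.46 13.66 20.53
      vertex 3.46 4.89 20.53
    endloop
  endfacet
  facet normal 0.0000 1.0000 0.0000
    outer loop
      vertex 3.46 13.66 0.00
      vertex 0.00 13.66 0.00
      vertex 0.00 13.66 20.53
    endloop
  endfacet
  facet normal 0.0000 1.0000 0.0000
    outer loop
      vertex 3.46 13.66 0.00
      vertex 0.00 13.66 20.53
      vertex 3.46 13.66 20.53
    endloop
  endfacet
  facet normal -1.0000 0.0000 0.0000
    outer loop
      vertex 0.00 13.66 0.00
      vertex 0.00 0.00 0.00
      vertex 0.00 0.00 20.53
    endloop
  endfacet
  facet normal -1.0000 0.0000 0.0000
    outer loop
      vertex 0.00 13.66 0.00
      vertex 0.00 0.00 20.53
      vertex 0.00 13.66 20.53
    endloop
  endfacet
endsolid part

The G0 Z moves step by Δz≈2.93 mm. Every layer's G1 loop is the same polygon, so the solid is a straight extrusion of it from z=0 to z≈20.5. Closing with flat bottom and top caps and triangulating gives 20 facets — an L-shaped prism: outer 13.4 × 13.7 mm, arm thicknesses ≈ 4.89 mm (horizontal) and 3.46 mm (vertical), extruded 20.5 mm in z.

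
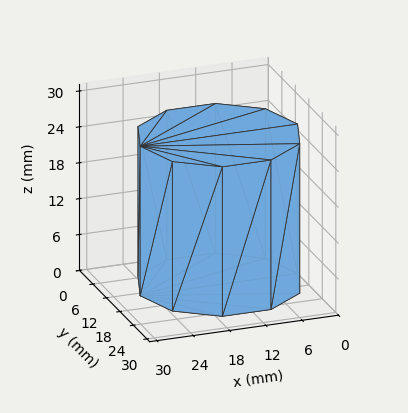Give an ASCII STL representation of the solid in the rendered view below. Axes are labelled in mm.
Reading the render: the shape is a regular 10-sided prism (a cylinder approximated with 10 flat sides), circumscribed radius ≈ 13 mm, height ≈ 25 mm (dimensions read to the nearest mm from the axis ticks). For the STL, each face is triangulated and given an outward normal.

solid part
  facet normal 0.0000 0.0000 -1.0000
    outer loop
      vertex 17.017 25.364 0.000
      vertex 23.517 20.641 0.000
      vertex 26.000 13.000 0.000
    endloop
  endfacet
  facet normal 0.0000 0.0000 -1.0000
    outer loop
      vertex 8.983 25.364 0.000
      vertex 17.017 25.364 0.000
      vertex 26.000 13.000 0.000
    endloop
  endfacet
  facet normal 0.0000 0.0000 -1.0000
    outer loop
      vertex 2.483 20.641 0.000
      vertex 8.983 25.364 0.000
      vertex 26.000 13.000 0.000
    endloop
  endfacet
  facet normal 0.0000 0.0000 -1.0000
    outer loop
      vertex 0.000 13.000 0.000
      vertex 2.483 20.641 0.000
      vertex 26.000 13.000 0.000
    endloop
  endfacet
  facet normal 0.0000 0.0000 -1.0000
    outer loop
      vertex 2.483 5.359 0.000
      vertex 0.000 13.000 0.000
      vertex 26.000 13.000 0.000
    endloop
  endfacet
  facet normal 0.0000 0.0000 -1.0000
    outer loop
      vertex 8.983 0.636 0.000
      vertex 2.483 5.359 0.000
      vertex 26.000 13.000 0.000
    endloop
  endfacet
  facet normal 0.0000 0.0000 -1.0000
    outer loop
      vertex 17.017 0.636 0.000
      vertex 8.983 0.636 0.000
      vertex 26.000 13.000 0.000
    endloop
  endfacet
  facet normal 0.0000 0.0000 -1.0000
    outer loop
      vertex 23.517 5.359 0.000
      vertex 17.017 0.636 0.000
      vertex 26.000 13.000 0.000
    endloop
  endfacet
  facet normal 0.0000 0.0000 1.0000
    outer loop
      vertex 26.000 13.000 25.000
      vertex 23.517 20.641 25.000
      vertex 17.017 25.364 25.000
    endloop
  endfacet
  facet normal 0.0000 0.0000 1.0000
    outer loop
      vertex 26.000 13.000 25.000
      vertex 17.017 25.364 25.000
      vertex 8.983 25.364 25.000
    endloop
  endfacet
  facet normal 0.0000 0.0000 1.0000
    outer loop
      vertex 26.000 13.000 25.000
      vertex 8.983 25.364 25.000
      vertex 2.483 20.641 25.000
    endloop
  endfacet
  facet normal 0.0000 0.0000 1.0000
    outer loop
      vertex 26.000 13.000 25.000
      vertex 2.483 20.641 25.000
      vertex 0.000 13.000 25.000
    endloop
  endfacet
  facet normal 0.0000 0.0000 1.0000
    outer loop
      vertex 26.000 13.000 25.000
      vertex 0.000 13.000 25.000
      vertex 2.483 5.359 25.000
    endloop
  endfacet
  facet normal 0.0000 0.0000 1.0000
    outer loop
      vertex 26.000 13.000 25.000
      vertex 2.483 5.359 25.000
      vertex 8.983 0.636 25.000
    endloop
  endfacet
  facet normal 0.0000 0.0000 1.0000
    outer loop
      vertex 26.000 13.000 25.000
      vertex 8.983 0.636 25.000
      vertex 17.017 0.636 25.000
    endloop
  endfacet
  facet normal 0.0000 0.0000 1.0000
    outer loop
      vertex 26.000 13.000 25.000
      vertex 17.017 0.636 25.000
      vertex 23.517 5.359 25.000
    endloop
  endfacet
  facet normal 0.9510 0.3090 0.0000
    outer loop
      vertex 26.000 13.000 0.000
      vertex 23.517 20.641 0.000
      vertex 23.517 20.641 25.000
    endloop
  endfacet
  facet normal 0.9510 0.3090 0.0000
    outer loop
      vertex 26.000 13.000 0.000
      vertex 23.517 20.641 25.000
      vertex 26.000 13.000 25.000
    endloop
  endfacet
  facet normal 0.5878 0.8090 0.0000
    outer loop
      vertex 23.517 20.641 0.000
      vertex 17.017 25.364 0.000
      vertex 17.017 25.364 25.000
    endloop
  endfacet
  facet normal 0.5878 0.8090 0.0000
    outer loop
      vertex 23.517 20.641 0.000
      vertex 17.017 25.364 25.000
      vertex 23.517 20.641 25.000
    endloop
  endfacet
  facet normal 0.0000 1.0000 0.0000
    outer loop
      vertex 17.017 25.364 0.000
      vertex 8.983 25.364 0.000
      vertex 8.983 25.364 25.000
    endloop
  endfacet
  facet normal 0.0000 1.0000 0.0000
    outer loop
      vertex 17.017 25.364 0.000
      vertex 8.983 25.364 25.000
      vertex 17.017 25.364 25.000
    endloop
  endfacet
  facet normal -0.5878 0.8090 0.0000
    outer loop
      vertex 8.983 25.364 0.000
      vertex 2.483 20.641 0.000
      vertex 2.483 20.641 25.000
    endloop
  endfacet
  facet normal -0.5878 0.8090 0.0000
    outer loop
      vertex 8.983 25.364 0.000
      vertex 2.483 20.641 25.000
      vertex 8.983 25.364 25.000
    endloop
  endfacet
  facet normal -0.9510 0.3090 0.0000
    outer loop
      vertex 2.483 20.641 0.000
      vertex 0.000 13.000 0.000
      vertex 0.000 13.000 25.000
    endloop
  endfacet
  facet normal -0.9510 0.3090 0.0000
    outer loop
      vertex 2.483 20.641 0.000
      vertex 0.000 13.000 25.000
      vertex 2.483 20.641 25.000
    endloop
  endfacet
  facet normal -0.9510 -0.3090 0.0000
    outer loop
      vertex 0.000 13.000 0.000
      vertex 2.483 5.359 0.000
      vertex 2.483 5.359 25.000
    endloop
  endfacet
  facet normal -0.9510 -0.3090 0.0000
    outer loop
      vertex 0.000 13.000 0.000
      vertex 2.483 5.359 25.000
      vertex 0.000 13.000 25.000
    endloop
  endfacet
  facet normal -0.5878 -0.8090 0.0000
    outer loop
      vertex 2.483 5.359 0.000
      vertex 8.983 0.636 0.000
      vertex 8.983 0.636 25.000
    endloop
  endfacet
  facet normal -0.5878 -0.8090 0.0000
    outer loop
      vertex 2.483 5.359 0.000
      vertex 8.983 0.636 25.000
      vertex 2.483 5.359 25.000
    endloop
  endfacet
  facet normal 0.0000 -1.0000 0.0000
    outer loop
      vertex 8.983 0.636 0.000
      vertex 17.017 0.636 0.000
      vertex 17.017 0.636 25.000
    endloop
  endfacet
  facet normal 0.0000 -1.0000 0.0000
    outer loop
      vertex 8.983 0.636 0.000
      vertex 17.017 0.636 25.000
      vertex 8.983 0.636 25.000
    endloop
  endfacet
  facet normal 0.5878 -0.8090 0.0000
    outer loop
      vertex 17.017 0.636 0.000
      vertex 23.517 5.359 0.000
      vertex 23.517 5.359 25.000
    endloop
  endfacet
  facet normal 0.5878 -0.8090 0.0000
    outer loop
      vertex 17.017 0.636 0.000
      vertex 23.517 5.359 25.000
      vertex 17.017 0.636 25.000
    endloop
  endfacet
  facet normal 0.9510 -0.3090 0.0000
    outer loop
      vertex 23.517 5.359 0.000
      vertex 26.000 13.000 0.000
      vertex 26.000 13.000 25.000
    endloop
  endfacet
  facet normal 0.9510 -0.3090 0.0000
    outer loop
      vertex 23.517 5.359 0.000
      vertex 26.000 13.000 25.000
      vertex 23.517 5.359 25.000
    endloop
  endfacet
endsolid part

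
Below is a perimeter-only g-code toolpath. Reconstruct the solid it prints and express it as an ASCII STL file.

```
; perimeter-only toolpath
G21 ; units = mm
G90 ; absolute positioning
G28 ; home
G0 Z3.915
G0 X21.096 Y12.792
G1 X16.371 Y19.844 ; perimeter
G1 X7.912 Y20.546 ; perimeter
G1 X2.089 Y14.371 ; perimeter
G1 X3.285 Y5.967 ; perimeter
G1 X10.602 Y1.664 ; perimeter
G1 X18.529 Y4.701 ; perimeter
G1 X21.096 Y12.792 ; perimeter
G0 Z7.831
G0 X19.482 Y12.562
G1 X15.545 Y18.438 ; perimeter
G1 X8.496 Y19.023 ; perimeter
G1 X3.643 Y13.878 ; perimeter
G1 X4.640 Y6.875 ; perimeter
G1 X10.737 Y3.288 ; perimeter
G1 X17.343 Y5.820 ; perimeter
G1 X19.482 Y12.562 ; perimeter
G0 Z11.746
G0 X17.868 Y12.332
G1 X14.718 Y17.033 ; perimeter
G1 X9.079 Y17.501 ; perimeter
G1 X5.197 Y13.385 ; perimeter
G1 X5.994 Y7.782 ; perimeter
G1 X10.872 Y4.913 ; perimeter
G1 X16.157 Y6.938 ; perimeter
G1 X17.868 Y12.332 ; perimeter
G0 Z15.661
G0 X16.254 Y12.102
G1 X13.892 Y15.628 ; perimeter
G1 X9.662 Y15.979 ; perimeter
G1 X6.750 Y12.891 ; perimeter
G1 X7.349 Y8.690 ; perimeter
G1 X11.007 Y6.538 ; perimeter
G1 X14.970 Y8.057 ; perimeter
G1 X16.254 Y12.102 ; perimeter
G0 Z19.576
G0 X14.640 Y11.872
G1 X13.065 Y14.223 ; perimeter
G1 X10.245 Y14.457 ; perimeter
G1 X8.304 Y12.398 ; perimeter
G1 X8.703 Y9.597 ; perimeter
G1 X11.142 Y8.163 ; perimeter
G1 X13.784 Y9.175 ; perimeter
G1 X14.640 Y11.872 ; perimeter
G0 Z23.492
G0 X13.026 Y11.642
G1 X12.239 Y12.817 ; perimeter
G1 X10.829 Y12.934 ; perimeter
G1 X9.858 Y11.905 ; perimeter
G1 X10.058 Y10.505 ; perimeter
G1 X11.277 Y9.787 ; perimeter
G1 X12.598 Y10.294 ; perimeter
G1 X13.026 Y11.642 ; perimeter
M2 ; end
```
solid part
  facet normal 0.0000 0.0000 -1.0000
    outer loop
      vertex 7.329 22.068 0.000
      vertex 17.198 21.249 0.000
      vertex 22.710 13.022 0.000
    endloop
  endfacet
  facet normal 0.0000 0.0000 -1.0000
    outer loop
      vertex 0.535 14.864 0.000
      vertex 7.329 22.068 0.000
      vertex 22.710 13.022 0.000
    endloop
  endfacet
  facet normal 0.0000 0.0000 -1.0000
    outer loop
      vertex 1.931 5.060 0.000
      vertex 0.535 14.864 0.000
      vertex 22.710 13.022 0.000
    endloop
  endfacet
  facet normal 0.0000 0.0000 -1.0000
    outer loop
      vertex 10.467 0.039 0.000
      vertex 1.931 5.060 0.000
      vertex 22.710 13.022 0.000
    endloop
  endfacet
  facet normal 0.0000 0.0000 -1.0000
    outer loop
      vertex 19.715 3.583 0.000
      vertex 10.467 0.039 0.000
      vertex 22.710 13.022 0.000
    endloop
  endfacet
  facet normal 0.7778 0.5211 0.3513
    outer loop
      vertex 22.710 13.022 0.000
      vertex 17.198 21.249 0.000
      vertex 11.412 11.412 27.407
    endloop
  endfacet
  facet normal 0.0774 0.9331 0.3512
    outer loop
      vertex 17.198 21.249 0.000
      vertex 7.329 22.068 0.000
      vertex 11.412 11.412 27.407
    endloop
  endfacet
  facet normal -0.6812 0.6424 0.3512
    outer loop
      vertex 7.329 22.068 0.000
      vertex 0.535 14.864 0.000
      vertex 11.412 11.412 27.407
    endloop
  endfacet
  facet normal -0.9269 -0.1320 0.3512
    outer loop
      vertex 0.535 14.864 0.000
      vertex 1.931 5.060 0.000
      vertex 11.412 11.412 27.407
    endloop
  endfacet
  facet normal -0.4747 -0.8070 0.3513
    outer loop
      vertex 1.931 5.060 0.000
      vertex 10.467 0.039 0.000
      vertex 11.412 11.412 27.407
    endloop
  endfacet
  facet normal 0.3350 -0.8743 0.3512
    outer loop
      vertex 10.467 0.039 0.000
      vertex 19.715 3.583 0.000
      vertex 11.412 11.412 27.407
    endloop
  endfacet
  facet normal 0.8924 -0.2832 0.3513
    outer loop
      vertex 19.715 3.583 0.000
      vertex 22.710 13.022 0.000
      vertex 11.412 11.412 27.407
    endloop
  endfacet
endsolid part

The G0 Z moves step by Δz≈3.915 mm. The G1 loops shrink linearly with z, so the solid tapers from its base footprint up to z≈27.4. Closing with a flat bottom cap and the tapered top and triangulating gives 12 facets — a regular 7-sided pyramid, base circumscribed radius ≈ 11.4 mm, apex at z ≈ 27.4 mm.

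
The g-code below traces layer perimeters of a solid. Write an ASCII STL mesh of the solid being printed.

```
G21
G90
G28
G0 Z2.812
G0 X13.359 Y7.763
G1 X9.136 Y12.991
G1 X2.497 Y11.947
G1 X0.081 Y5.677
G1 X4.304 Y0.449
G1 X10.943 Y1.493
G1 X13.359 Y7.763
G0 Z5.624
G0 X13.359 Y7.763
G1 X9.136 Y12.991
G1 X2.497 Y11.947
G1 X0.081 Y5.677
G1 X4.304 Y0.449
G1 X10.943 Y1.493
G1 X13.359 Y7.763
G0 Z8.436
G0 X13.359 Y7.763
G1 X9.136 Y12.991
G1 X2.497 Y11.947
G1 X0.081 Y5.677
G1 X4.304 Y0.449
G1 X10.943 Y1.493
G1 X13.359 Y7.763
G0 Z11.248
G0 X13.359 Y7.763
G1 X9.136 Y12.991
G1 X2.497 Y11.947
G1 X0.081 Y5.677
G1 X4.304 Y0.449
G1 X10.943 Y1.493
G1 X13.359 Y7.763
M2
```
solid part
  facet normal 0.0000 0.0000 -1.0000
    outer loop
      vertex 2.497 11.947 0.000
      vertex 9.136 12.991 0.000
      vertex 13.359 7.763 0.000
    endloop
  endfacet
  facet normal 0.0000 0.0000 -1.0000
    outer loop
      vertex 0.081 5.677 0.000
      vertex 2.497 11.947 0.000
      vertex 13.359 7.763 0.000
    endloop
  endfacet
  facet normal 0.0000 0.0000 -1.0000
    outer loop
      vertex 4.304 0.449 0.000
      vertex 0.081 5.677 0.000
      vertex 13.359 7.763 0.000
    endloop
  endfacet
  facet normal 0.0000 0.0000 -1.0000
    outer loop
      vertex 10.943 1.493 0.000
      vertex 4.304 0.449 0.000
      vertex 13.359 7.763 0.000
    endloop
  endfacet
  facet normal 0.0000 0.0000 1.0000
    outer loop
      vertex 13.359 7.763 11.248
      vertex 9.136 12.991 11.248
      vertex 2.497 11.947 11.248
    endloop
  endfacet
  facet normal 0.0000 0.0000 1.0000
    outer loop
      vertex 13.359 7.763 11.248
      vertex 2.497 11.947 11.248
      vertex 0.081 5.677 11.248
    endloop
  endfacet
  facet normal 0.0000 0.0000 1.0000
    outer loop
      vertex 13.359 7.763 11.248
      vertex 0.081 5.677 11.248
      vertex 4.304 0.449 11.248
    endloop
  endfacet
  facet normal 0.0000 0.0000 1.0000
    outer loop
      vertex 13.359 7.763 11.248
      vertex 4.304 0.449 11.248
      vertex 10.943 1.493 11.248
    endloop
  endfacet
  facet normal 0.7779 0.6284 0.0000
    outer loop
      vertex 13.359 7.763 0.000
      vertex 9.136 12.991 0.000
      vertex 9.136 12.991 11.248
    endloop
  endfacet
  facet normal 0.7779 0.6284 0.0000
    outer loop
      vertex 13.359 7.763 0.000
      vertex 9.136 12.991 11.248
      vertex 13.359 7.763 11.248
    endloop
  endfacet
  facet normal -0.1553 0.9879 0.0000
    outer loop
      vertex 9.136 12.991 0.000
      vertex 2.497 11.947 0.000
      vertex 2.497 11.947 11.248
    endloop
  endfacet
  facet normal -0.1553 0.9879 0.0000
    outer loop
      vertex 9.136 12.991 0.000
      vertex 2.497 11.947 11.248
      vertex 9.136 12.991 11.248
    endloop
  endfacet
  facet normal -0.9331 0.3596 0.0000
    outer loop
      vertex 2.497 11.947 0.000
      vertex 0.081 5.677 0.000
      vertex 0.081 5.677 11.248
    endloop
  endfacet
  facet normal -0.9331 0.3596 0.0000
    outer loop
      vertex 2.497 11.947 0.000
      vertex 0.081 5.677 11.248
      vertex 2.497 11.947 11.248
    endloop
  endfacet
  facet normal -0.7779 -0.6284 0.0000
    outer loop
      vertex 0.081 5.677 0.000
      vertex 4.304 0.449 0.000
      vertex 4.304 0.449 11.248
    endloop
  endfacet
  facet normal -0.7779 -0.6284 0.0000
    outer loop
      vertex 0.081 5.677 0.000
      vertex 4.304 0.449 11.248
      vertex 0.081 5.677 11.248
    endloop
  endfacet
  facet normal 0.1553 -0.9879 0.0000
    outer loop
      vertex 4.304 0.449 0.000
      vertex 10.943 1.493 0.000
      vertex 10.943 1.493 11.248
    endloop
  endfacet
  facet normal 0.1553 -0.9879 0.0000
    outer loop
      vertex 4.304 0.449 0.000
      vertex 10.943 1.493 11.248
      vertex 4.304 0.449 11.248
    endloop
  endfacet
  facet normal 0.9331 -0.3596 0.0000
    outer loop
      vertex 10.943 1.493 0.000
      vertex 13.359 7.763 0.000
      vertex 13.359 7.763 11.248
    endloop
  endfacet
  facet normal 0.9331 -0.3596 0.0000
    outer loop
      vertex 10.943 1.493 0.000
      vertex 13.359 7.763 11.248
      vertex 10.943 1.493 11.248
    endloop
  endfacet
endsolid part

The G0 Z moves step by Δz≈2.812 mm. Every layer's G1 loop is the same polygon, so the solid is a straight extrusion of it from z=0 to z≈11.2. Closing with flat bottom and top caps and triangulating gives 20 facets — a regular 6-sided prism (a cylinder approximated with 6 flat sides), circumscribed radius ≈ 6.72 mm, height ≈ 11.2 mm.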